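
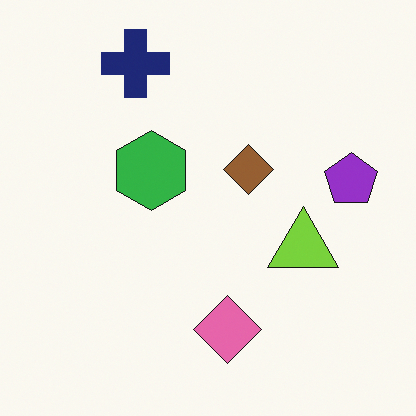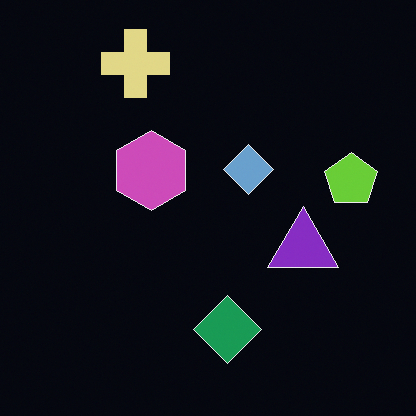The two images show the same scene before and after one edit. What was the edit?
The image was color-inverted (negative).

The light background has become dark and every shape's color is its complement — a photographic negative.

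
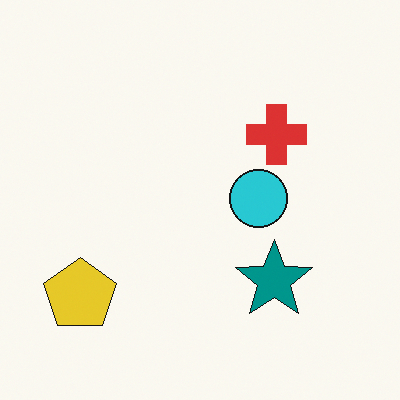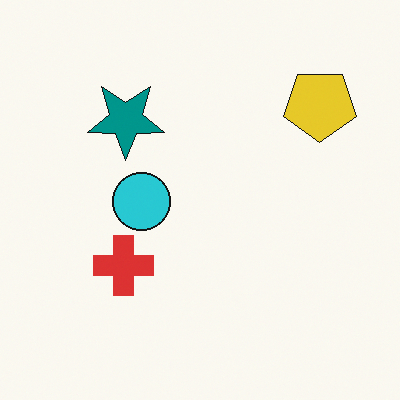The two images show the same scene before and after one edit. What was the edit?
The second image is the first rotated 180°.

The yellow pentagon sits in the bottom-left of the first image and the top-right of the second — consistent with a whole-image 180° rotation.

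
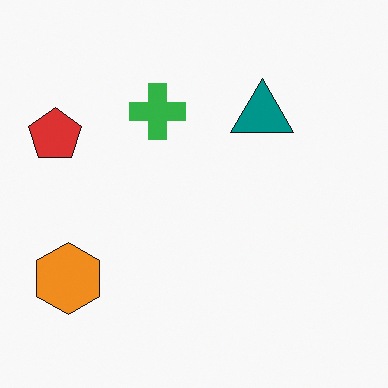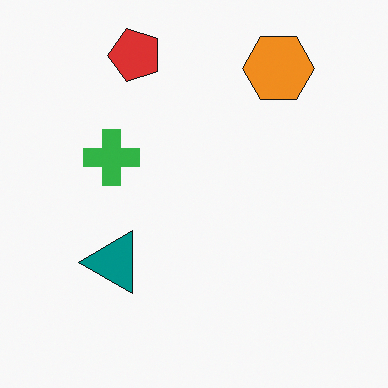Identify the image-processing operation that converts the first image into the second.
Transposed (reflected across the top-left ↔ bottom-right diagonal).

Shapes have swapped their row and column positions — what was in the top-right is now in the bottom-left — a diagonal reflection.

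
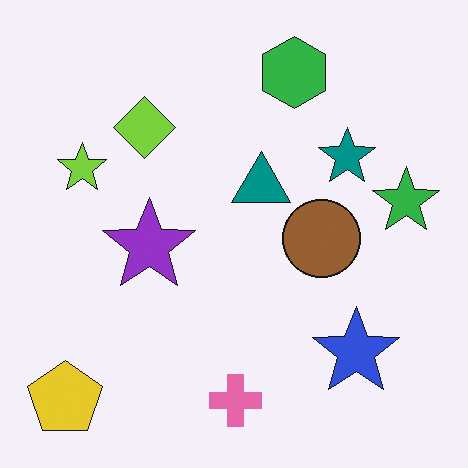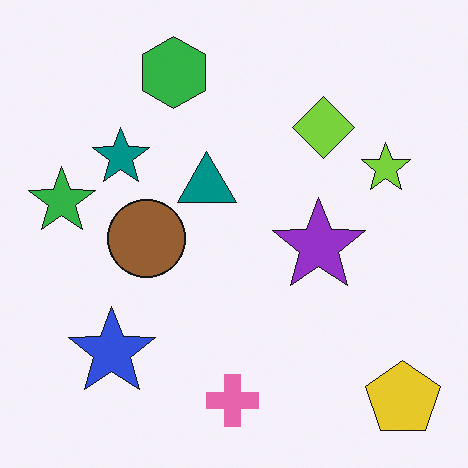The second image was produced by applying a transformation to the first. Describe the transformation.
Flipped horizontally (left ↔ right).

The green star is in the right of the first image and the left of the second — shapes on opposite sides of the vertical midline have swapped in a mirror flip.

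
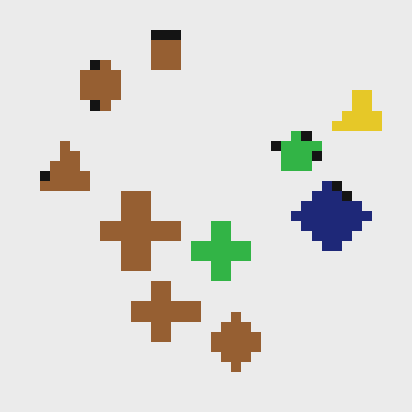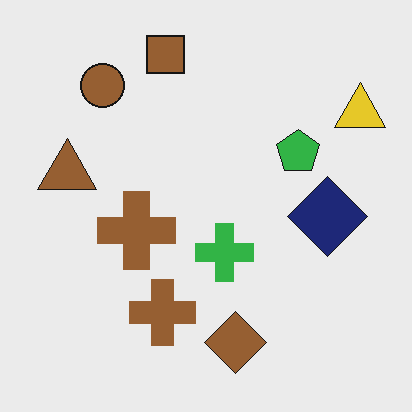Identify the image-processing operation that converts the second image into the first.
Heavily pixelated into large blocks.

Shapes are reduced to large square blocks; fine edges and outlines are lost — a downscale-then-upscale (mosaic) effect.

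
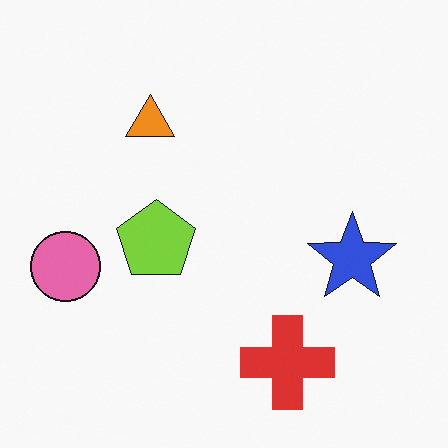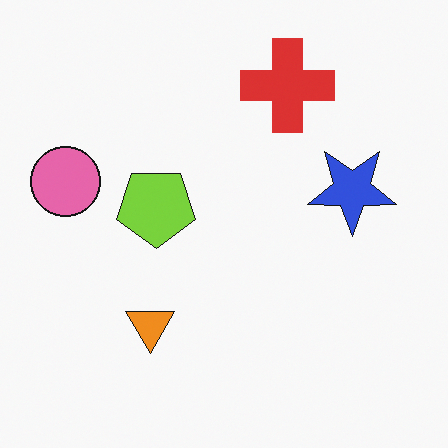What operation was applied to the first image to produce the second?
The image was flipped vertically (top ↔ bottom).

The red cross is in the bottom of the first image and the top of the second — shapes on opposite sides of the horizontal midline have swapped in a mirror flip.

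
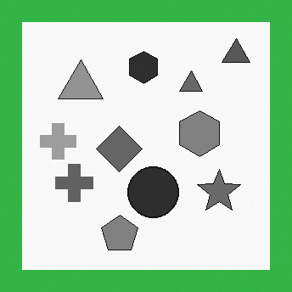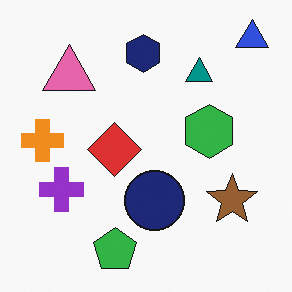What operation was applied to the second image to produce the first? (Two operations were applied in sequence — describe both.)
The transformation is: converted to grayscale, then framed with a green border.

All color is removed — every shape is now a shade of grey. A solid green frame runs around the edge of the first image, with the content slightly shrunk inside it.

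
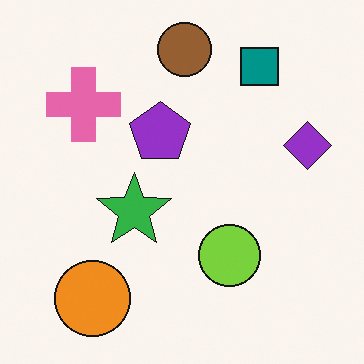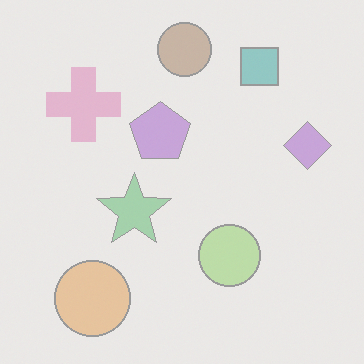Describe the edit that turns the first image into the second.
This is the original image washed out (contrast reduced).

Tones are pushed toward mid-grey across the whole image — a global contrast change.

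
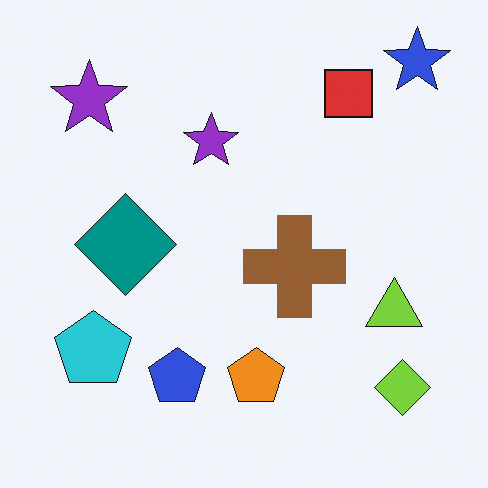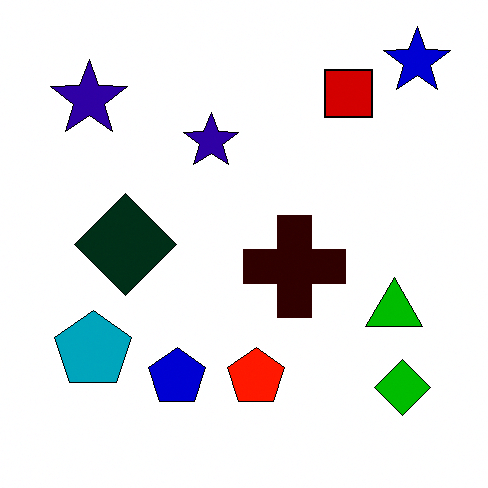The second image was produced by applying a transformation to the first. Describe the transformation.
The transformation is: boosted in contrast.

Tones are pushed away from mid-grey across the whole image — a global contrast change.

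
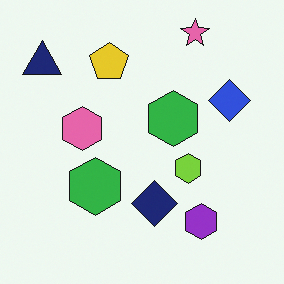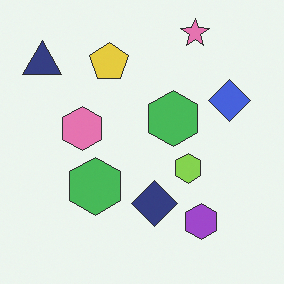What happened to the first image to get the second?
This is the original image given slightly reduced contrast.

Tones are pushed toward mid-grey across the whole image — a global contrast change.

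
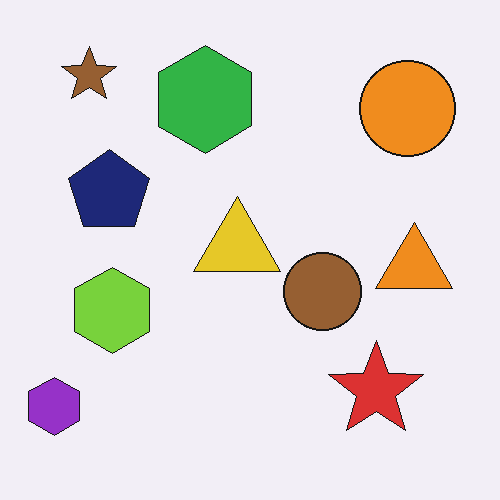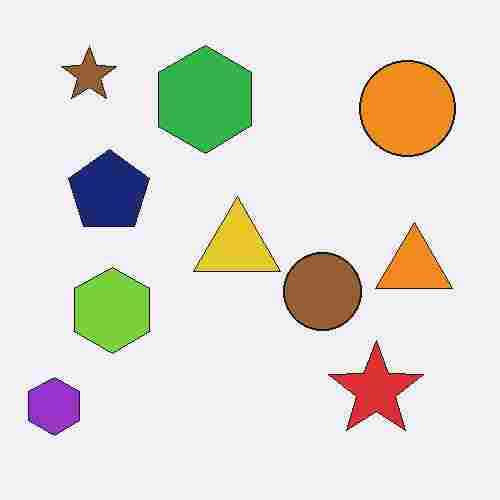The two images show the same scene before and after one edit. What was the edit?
This is the original image degraded with heavy JPEG compression.

Blocky 8×8 compression artifacts appear around shape edges and the flat background shows ringing — characteristic JPEG degradation.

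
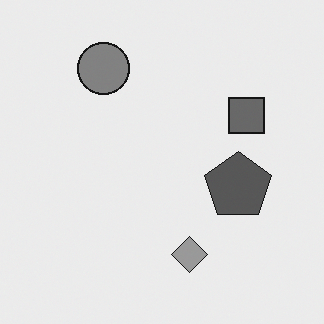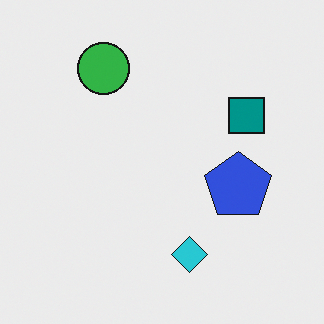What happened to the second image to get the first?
Converted to grayscale.

All color is removed — every shape is now a shade of grey.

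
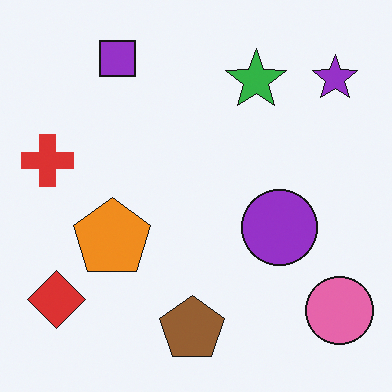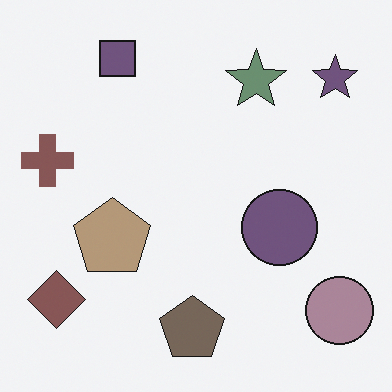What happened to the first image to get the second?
The transformation is: heavily desaturated.

All colors are more muted and greyish — a global saturation change.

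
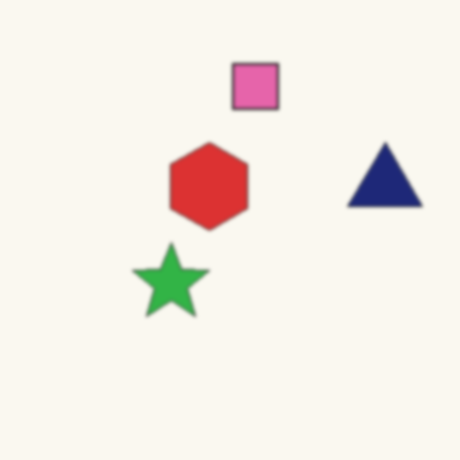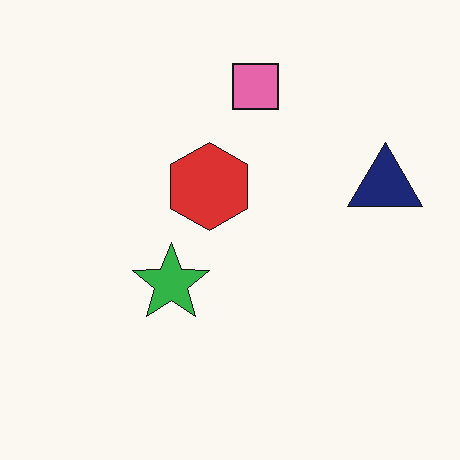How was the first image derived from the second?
The transformation is: given a subtle gaussian blur.

Shape edges and outlines are uniformly softened across the whole image.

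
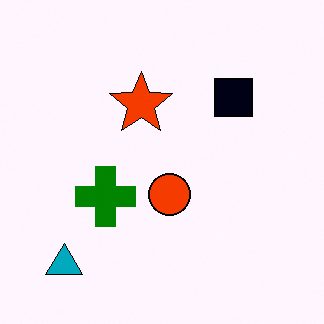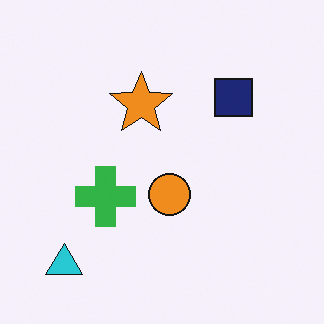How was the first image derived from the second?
Given much higher contrast.

Tones are pushed away from mid-grey across the whole image — a global contrast change.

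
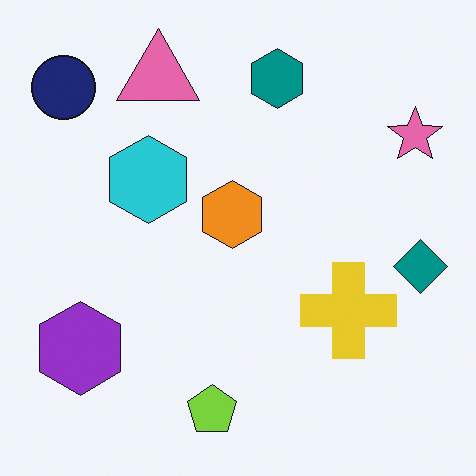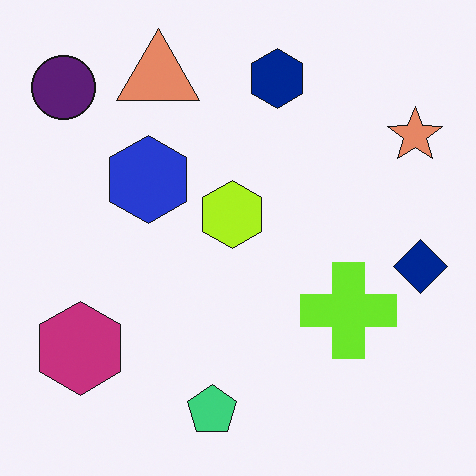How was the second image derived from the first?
Hue-shifted slightly.

Every shape's color has rotated by the same amount around the hue wheel — a uniform hue shift.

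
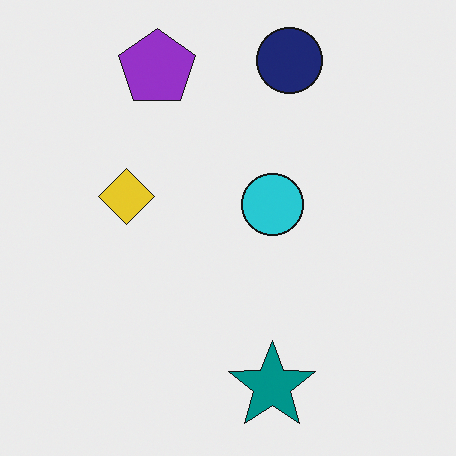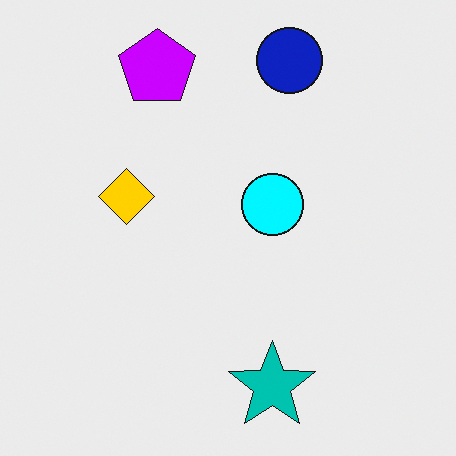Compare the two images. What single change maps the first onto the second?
It was heavily oversaturated.

All colors are more vivid — a global saturation change.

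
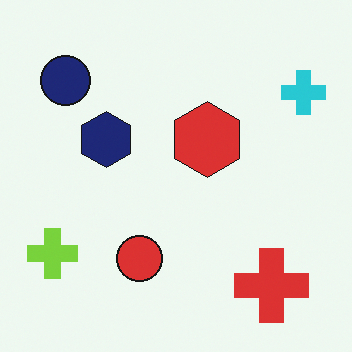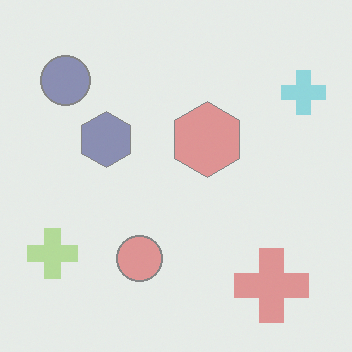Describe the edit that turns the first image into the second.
Given much lower contrast.

Tones are pushed toward mid-grey across the whole image — a global contrast change.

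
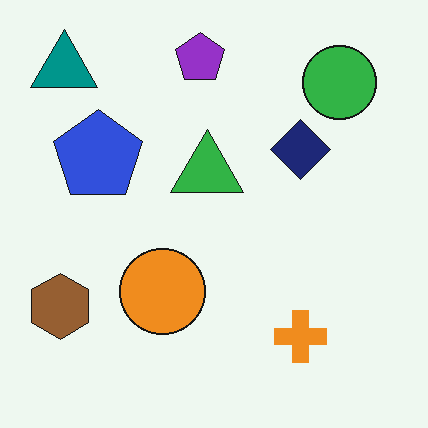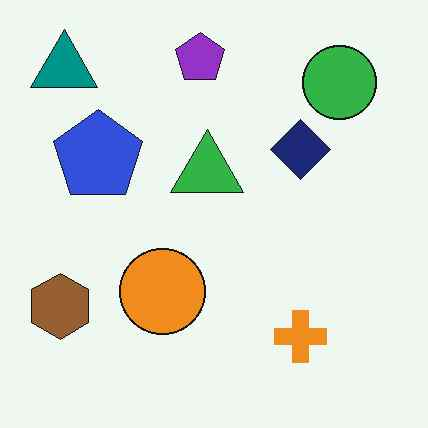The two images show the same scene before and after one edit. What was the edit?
JPEG-compressed with visible artifacts.

Blocky 8×8 compression artifacts appear around shape edges and the flat background shows ringing — characteristic JPEG degradation.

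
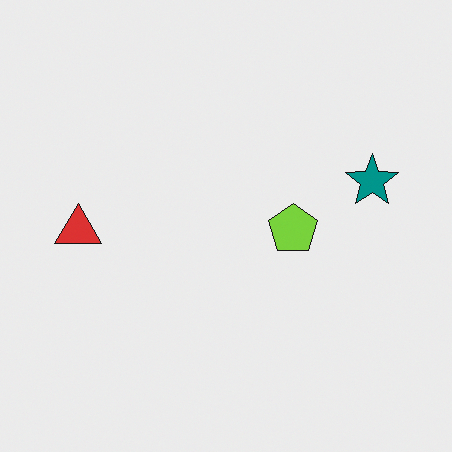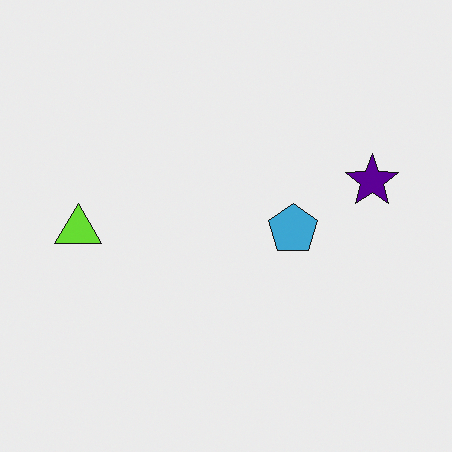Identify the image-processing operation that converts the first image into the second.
The second image is the first hue-shifted through roughly a third of the color wheel.

Every shape's color has rotated by the same amount around the hue wheel — a uniform hue shift.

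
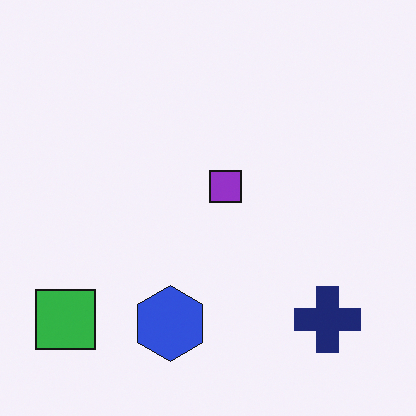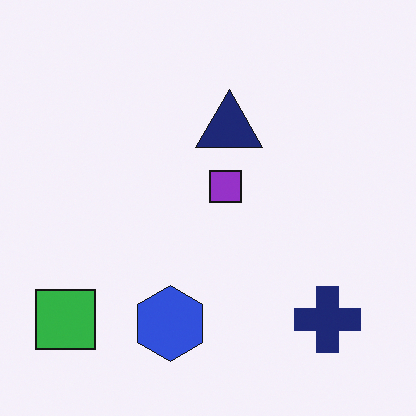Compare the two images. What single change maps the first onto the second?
The second image is the first overlaid with an additional navy triangle.

A navy triangle appears in the second image that is absent from the first.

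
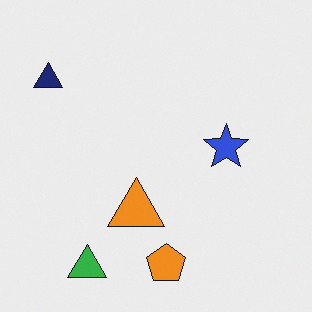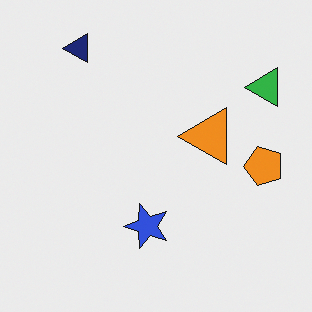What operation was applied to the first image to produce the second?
The transformation is: transposed (reflected across the top-left ↔ bottom-right diagonal).

Shapes have swapped their row and column positions — what was in the top-right is now in the bottom-left — a diagonal reflection.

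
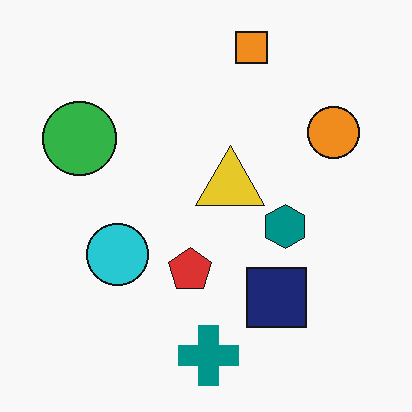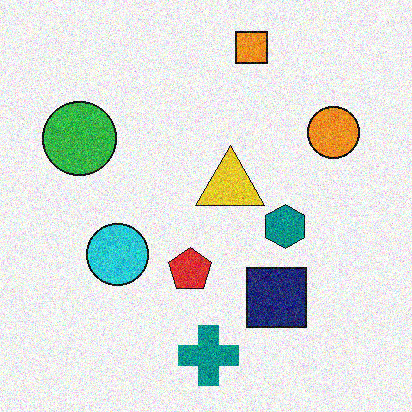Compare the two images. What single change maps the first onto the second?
It was degraded with visible gaussian noise.

Random speckle covers the whole image, including the flat background.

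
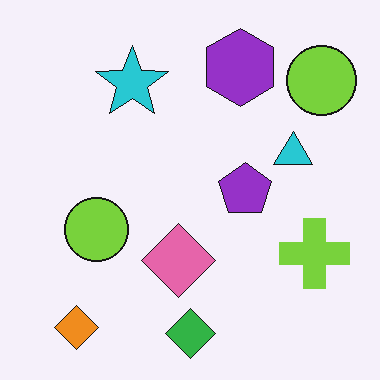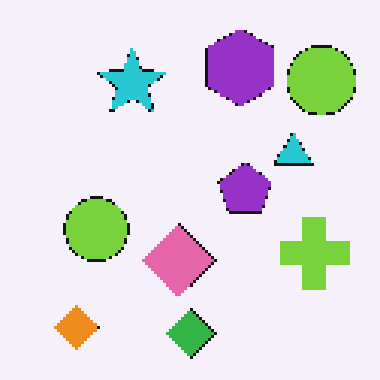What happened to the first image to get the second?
This is the original image lightly pixelated (a mild mosaic effect).

Shapes are reduced to large square blocks; fine edges and outlines are lost — a downscale-then-upscale (mosaic) effect.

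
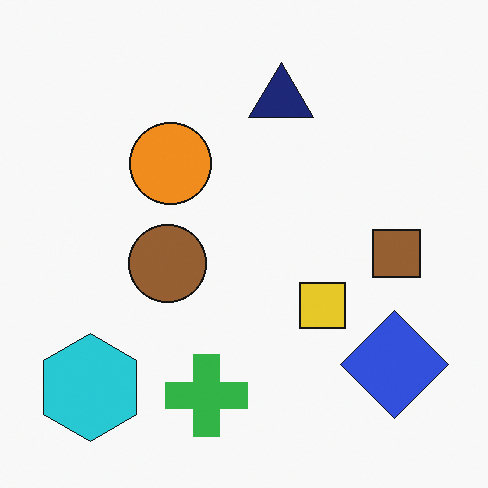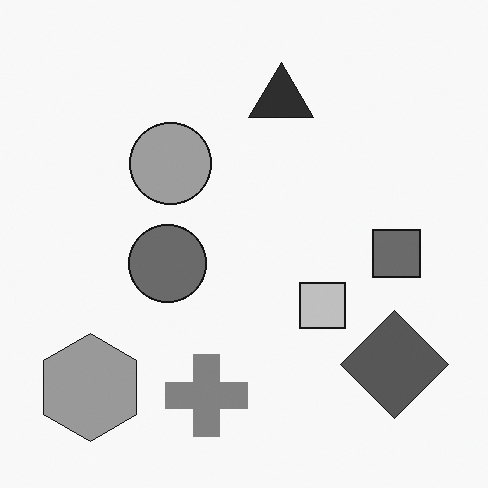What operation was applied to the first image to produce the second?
This is the original image converted to grayscale.

All color is removed — every shape is now a shade of grey.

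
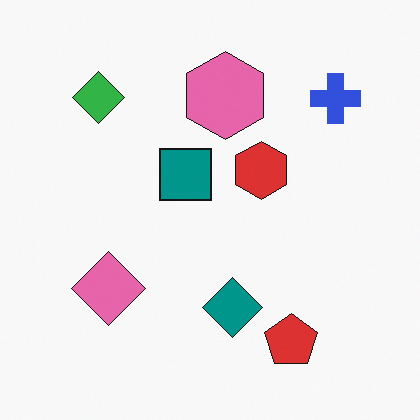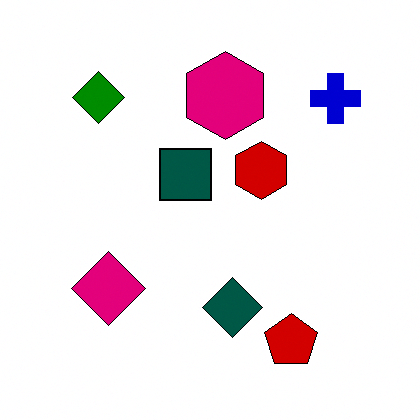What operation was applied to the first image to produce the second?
The transformation is: boosted in contrast.

Tones are pushed away from mid-grey across the whole image — a global contrast change.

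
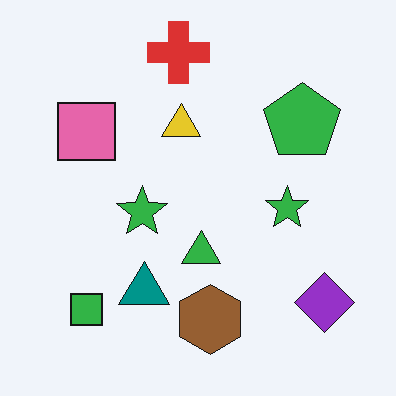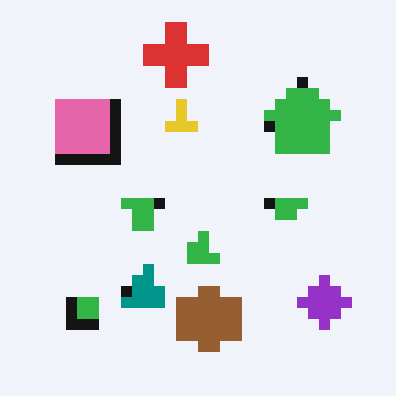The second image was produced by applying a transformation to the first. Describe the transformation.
Heavily pixelated into large blocks.

Shapes are reduced to large square blocks; fine edges and outlines are lost — a downscale-then-upscale (mosaic) effect.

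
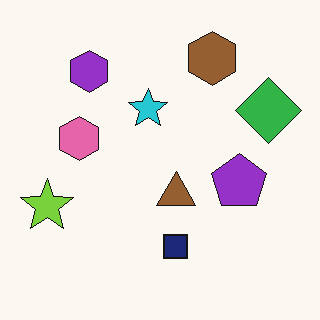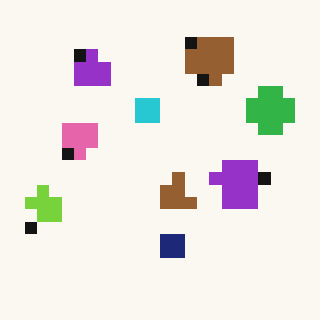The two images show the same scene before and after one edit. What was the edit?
It was heavily pixelated into large blocks.

Shapes are reduced to large square blocks; fine edges and outlines are lost — a downscale-then-upscale (mosaic) effect.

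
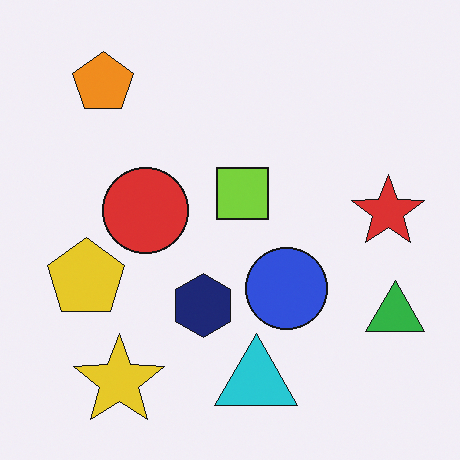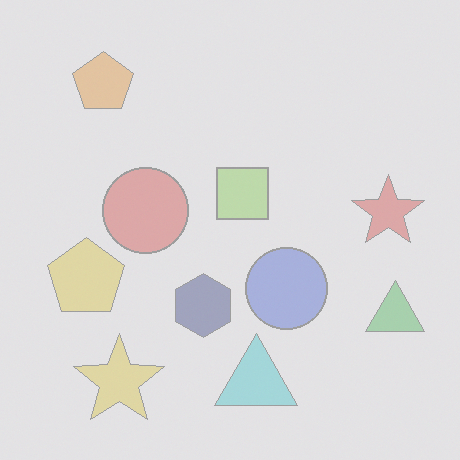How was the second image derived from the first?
It was given much lower contrast.

Tones are pushed toward mid-grey across the whole image — a global contrast change.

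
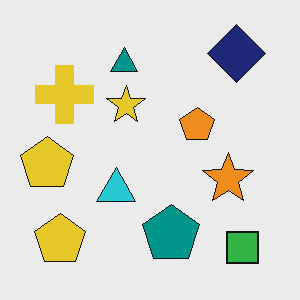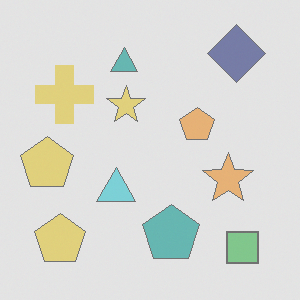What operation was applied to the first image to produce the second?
It was given much lower contrast.

Tones are pushed toward mid-grey across the whole image — a global contrast change.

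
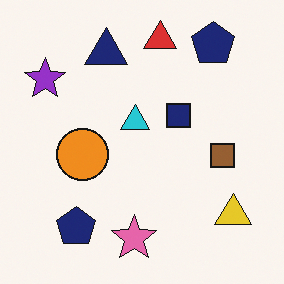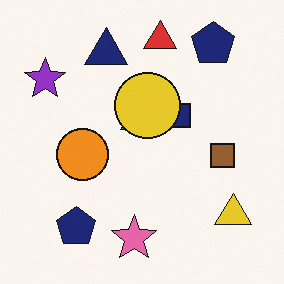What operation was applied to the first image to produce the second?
The second image is the first overlaid with an additional yellow circle.

A yellow circle appears in the second image that is absent from the first.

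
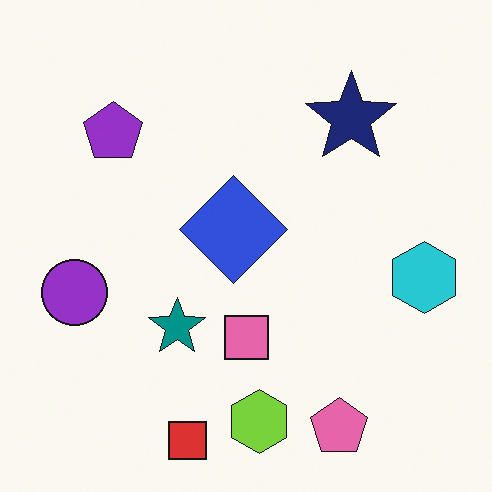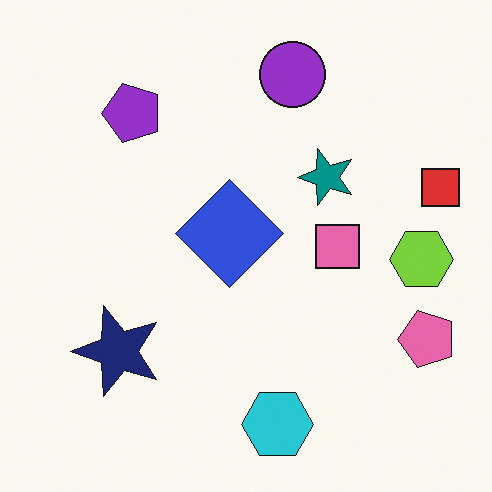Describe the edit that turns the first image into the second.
The second image is the first transposed (reflected across the top-left ↔ bottom-right diagonal).

Shapes have swapped their row and column positions — what was in the top-right is now in the bottom-left — a diagonal reflection.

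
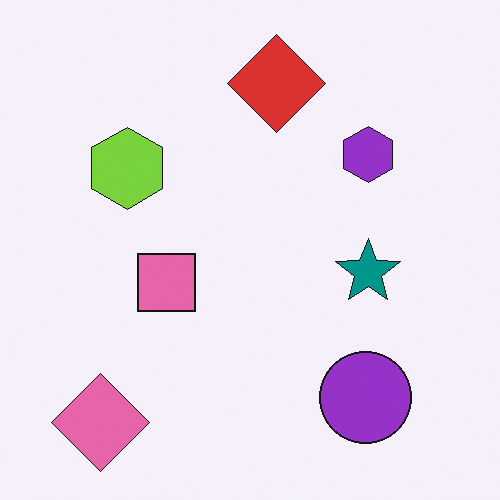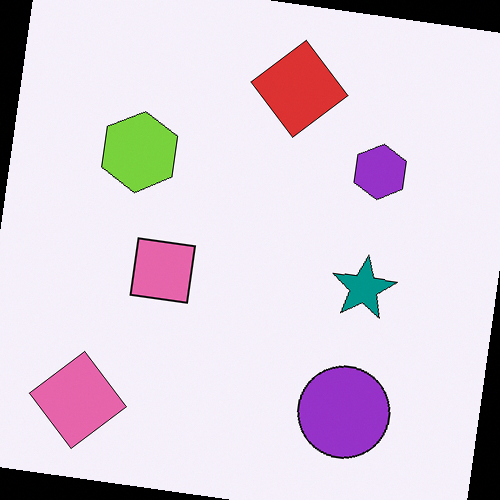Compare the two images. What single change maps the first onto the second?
The image was rotated clockwise by a slight angle.

Every shape is tilted by the same angle and the image corners show triangular fill wedges — a whole-image rotation by a non-right angle.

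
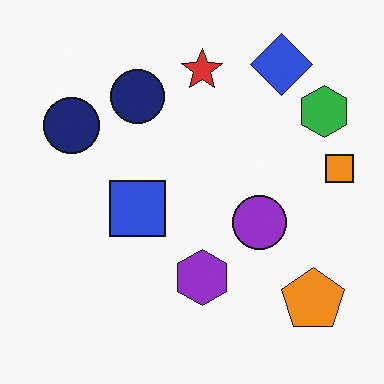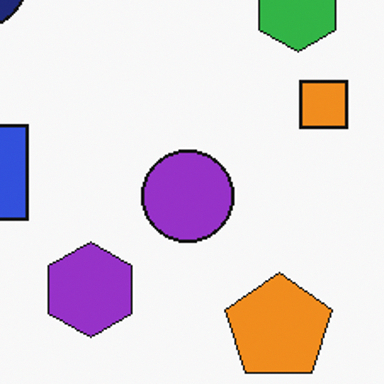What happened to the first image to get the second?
The transformation is: cropped tightly and scaled back up.

The visible shapes are larger and the field of view is narrower; shapes near the original edges may be partly or wholly outside the frame — a crop-and-rescale.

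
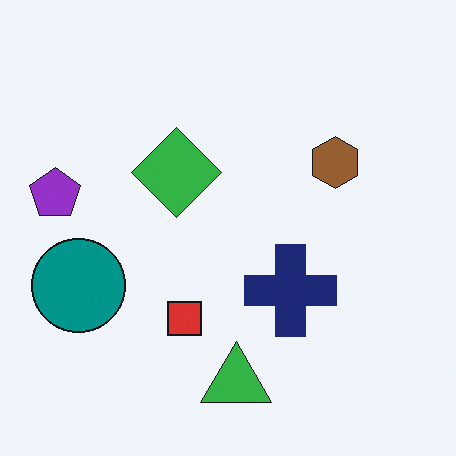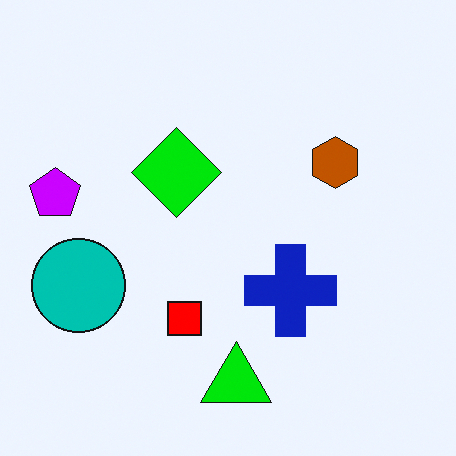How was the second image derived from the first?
The second image is the first made much more vivid (saturation change).

All colors are more vivid — a global saturation change.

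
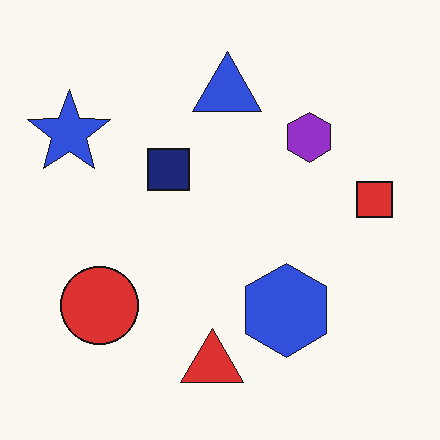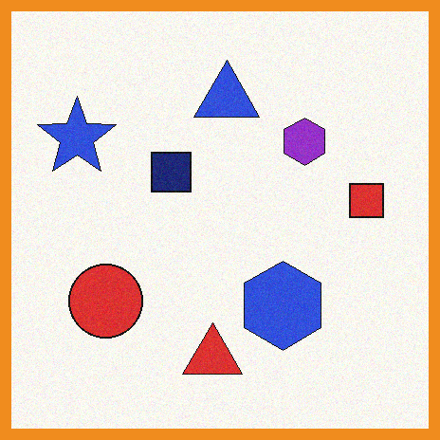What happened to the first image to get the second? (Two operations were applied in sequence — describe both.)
The second image is the first degraded with a light layer of grain, then framed with a orange border.

Random speckle covers the whole image, including the flat background. A solid orange frame runs around the edge of the second image, with the content slightly shrunk inside it.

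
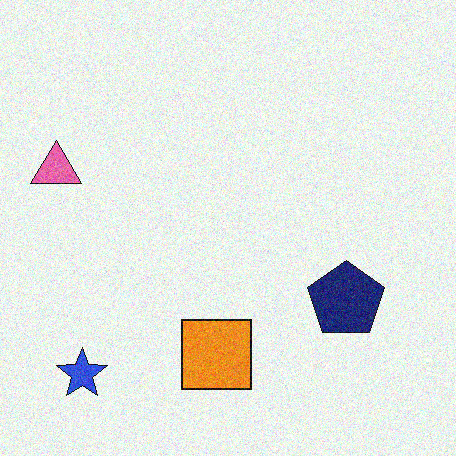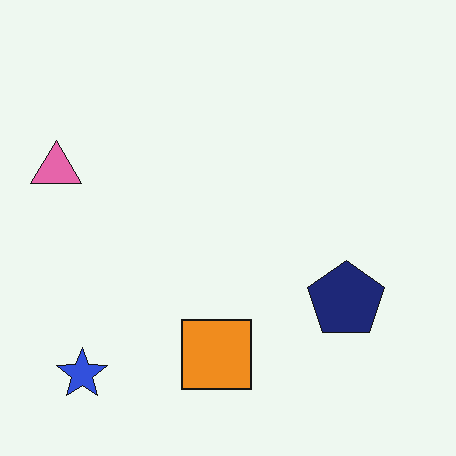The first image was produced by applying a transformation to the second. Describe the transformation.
Degraded with moderate additive noise.

Random speckle covers the whole image, including the flat background.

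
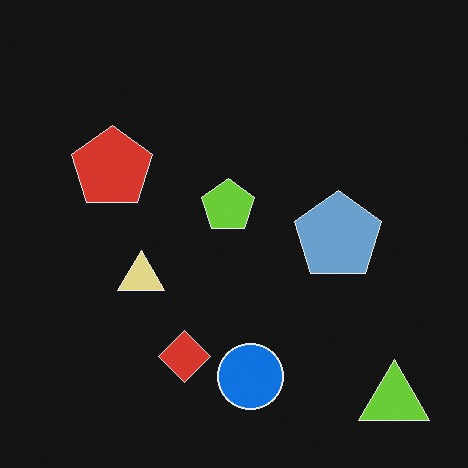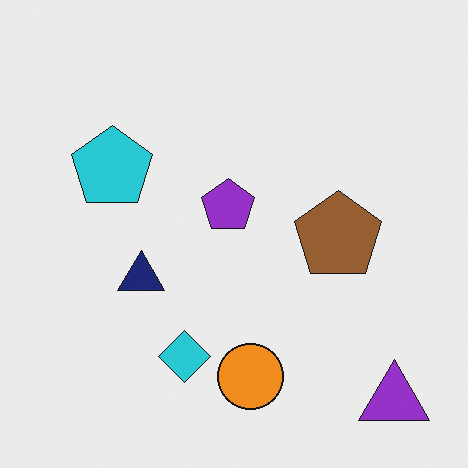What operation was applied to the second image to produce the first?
The first image is the second color-inverted (negative).

The light background has become dark and every shape's color is its complement — a photographic negative.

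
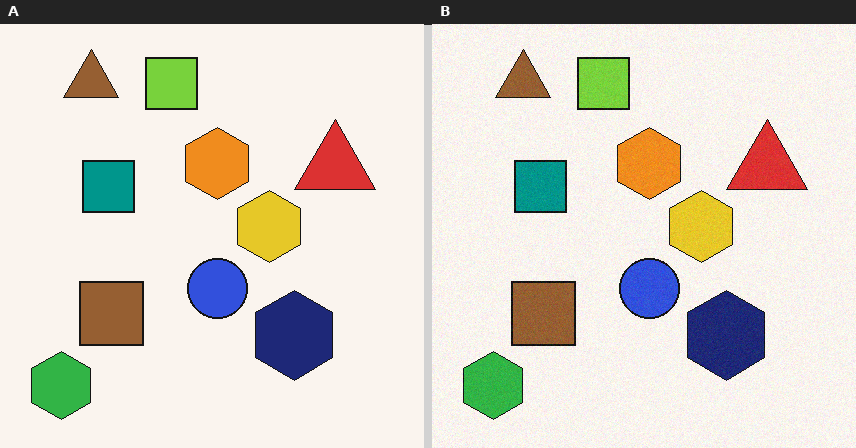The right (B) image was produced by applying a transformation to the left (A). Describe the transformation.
The transformation is: degraded with light additive noise.

Random speckle covers the whole image, including the flat background.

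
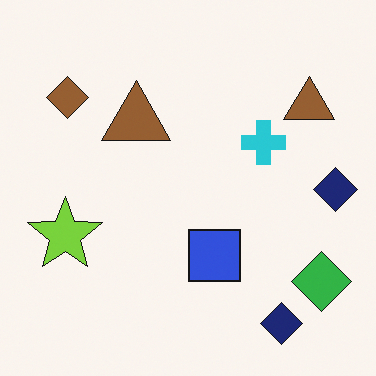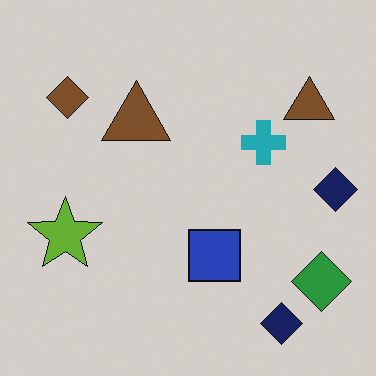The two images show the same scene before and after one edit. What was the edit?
The second image is the first darkened a little.

Every pixel — background and shapes alike — is uniformly darkened.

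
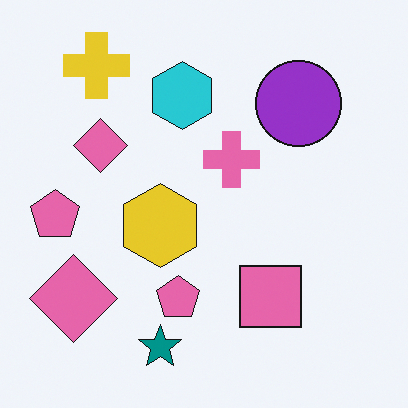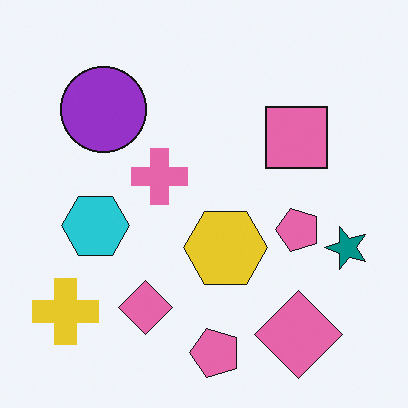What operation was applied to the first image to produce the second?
Rotated 90° counter-clockwise.

The yellow cross sits in the top-left of the first image and the bottom-left of the second — consistent with a whole-image 90° counter-clockwise rotation.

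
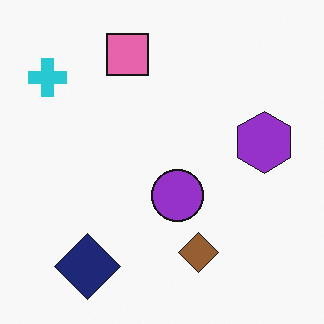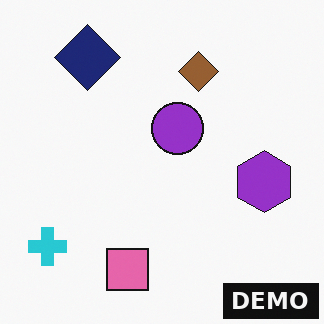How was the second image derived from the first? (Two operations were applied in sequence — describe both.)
The transformation is: flipped vertically (top ↔ bottom), then watermarked with the text "DEMO" in the lower-right corner.

The pink square is in the top of the first image and the bottom of the second — shapes on opposite sides of the horizontal midline have swapped in a mirror flip. A dark label reading "DEMO" appears in the lower-right corner.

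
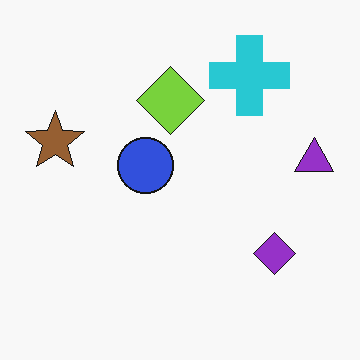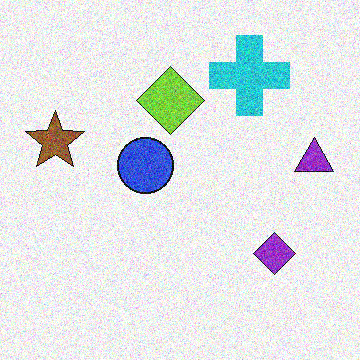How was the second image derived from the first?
The second image is the first degraded with heavy additive noise.

Random speckle covers the whole image, including the flat background.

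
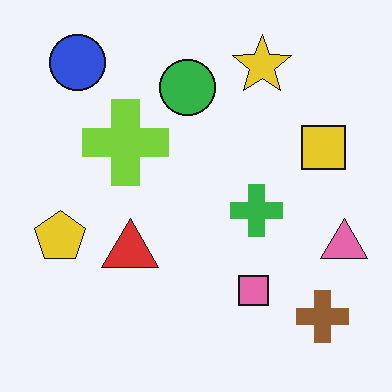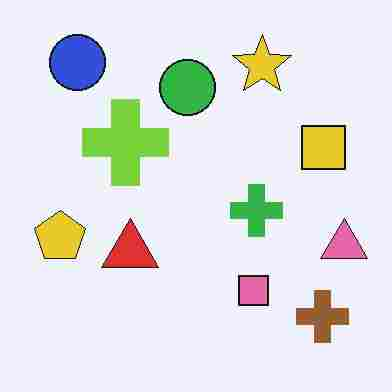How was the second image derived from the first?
The image was degraded with heavy JPEG compression.

Blocky 8×8 compression artifacts appear around shape edges and the flat background shows ringing — characteristic JPEG degradation.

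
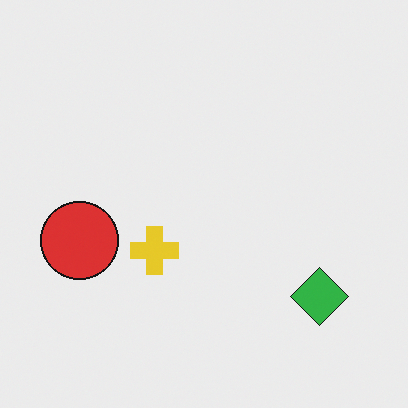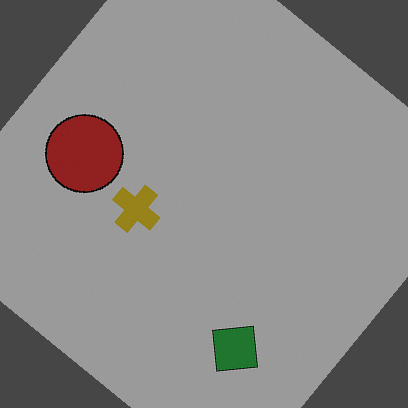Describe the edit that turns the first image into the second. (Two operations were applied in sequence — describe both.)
This is the original image substantially darkened, then rotated clockwise by a large amount — several tens of degrees.

Every pixel — background and shapes alike — is uniformly darkened. Every shape is tilted by the same angle and the image corners show triangular fill wedges — a whole-image rotation by a non-right angle.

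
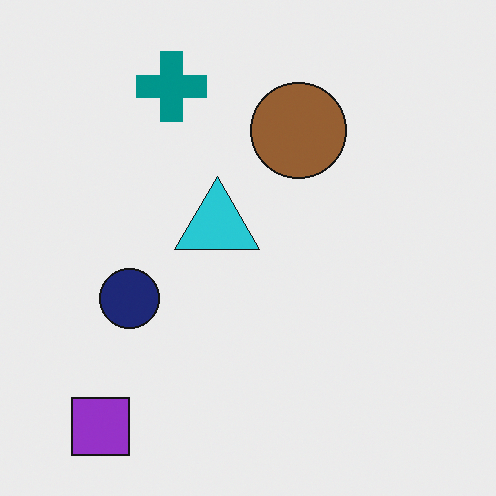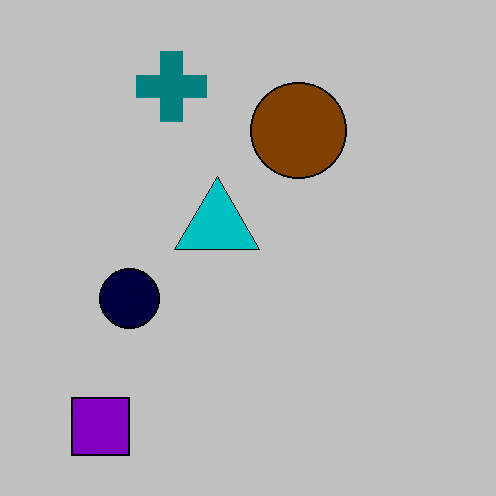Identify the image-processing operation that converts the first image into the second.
The second image is the first heavily posterized to just a handful of flat colors.

Each flat color has snapped to a coarser quantized level — most visibly, the near-white background has dropped to a flat grey.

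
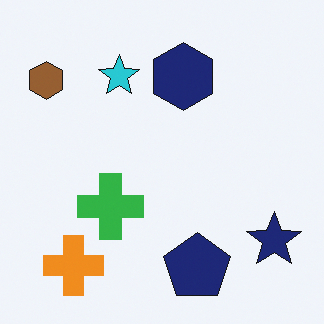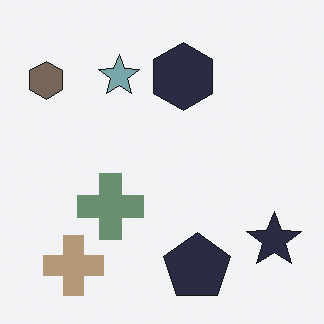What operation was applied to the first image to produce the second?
The second image is the first heavily desaturated.

All colors are more muted and greyish — a global saturation change.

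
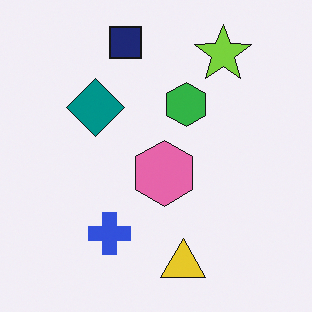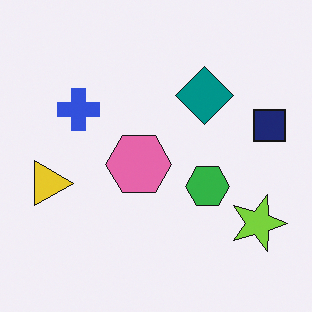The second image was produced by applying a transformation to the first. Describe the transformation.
Rotated 90° clockwise.

The lime star sits in the top-right of the first image and the bottom-right of the second — consistent with a whole-image 90° clockwise rotation.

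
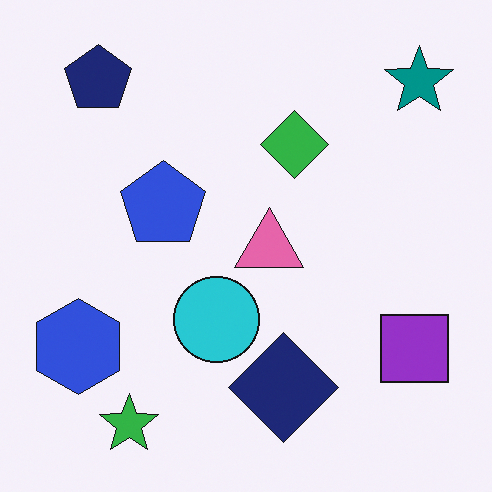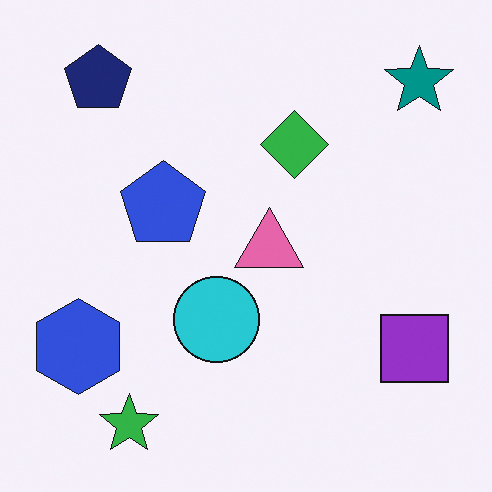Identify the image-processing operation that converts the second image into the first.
It was overlaid with an additional navy diamond.

A navy diamond appears in the first image that is absent from the second.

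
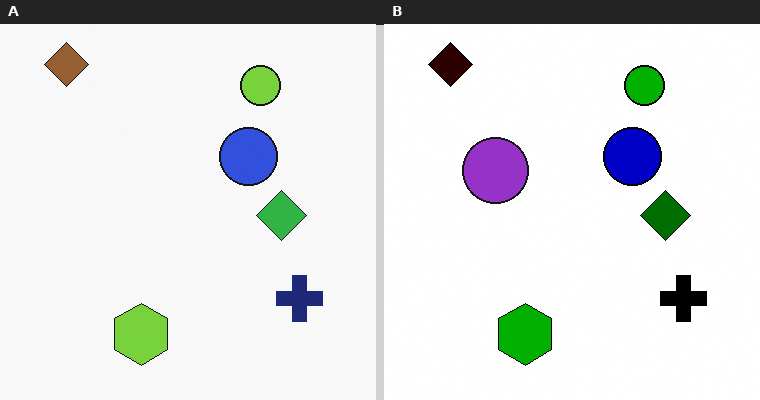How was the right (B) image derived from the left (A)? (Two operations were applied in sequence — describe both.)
The image was given much higher contrast, then overlaid with an additional purple circle.

Tones are pushed away from mid-grey across the whole image — a global contrast change. A purple circle appears in the right (B) image that is absent from the left (A).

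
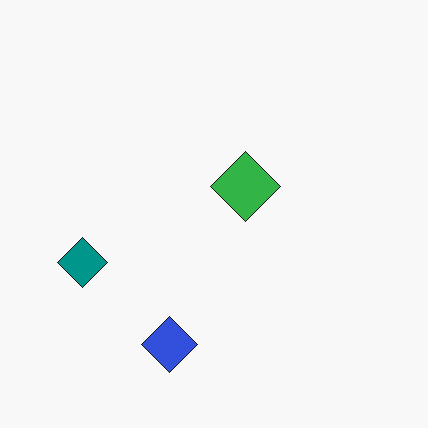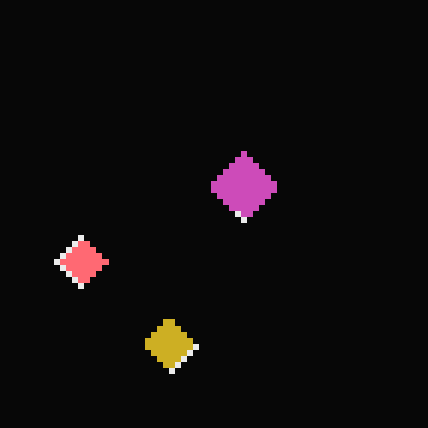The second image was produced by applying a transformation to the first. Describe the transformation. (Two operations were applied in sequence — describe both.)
The second image is the first pixelated into visible square blocks, then color-inverted (negative).

Shapes are reduced to large square blocks; fine edges and outlines are lost — a downscale-then-upscale (mosaic) effect. The light background has become dark and every shape's color is its complement — a photographic negative.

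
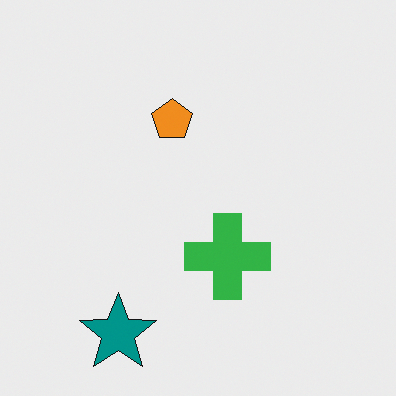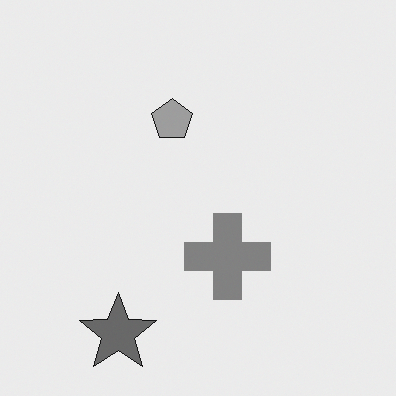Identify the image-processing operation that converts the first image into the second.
The image was converted to grayscale.

All color is removed — every shape is now a shade of grey.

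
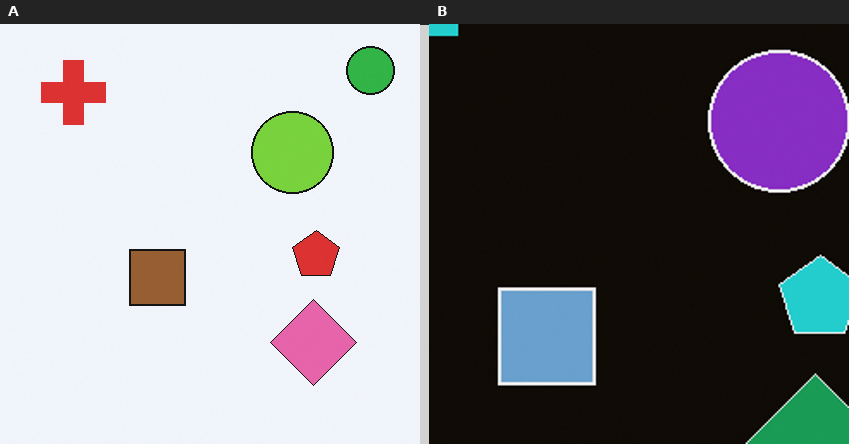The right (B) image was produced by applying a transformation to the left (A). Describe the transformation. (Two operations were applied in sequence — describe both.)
This is the original image color-inverted (negative), then cropped tightly and scaled back up.

The light background has become dark and every shape's color is its complement — a photographic negative. The visible shapes are larger and the field of view is narrower; shapes near the original edges may be partly or wholly outside the frame — a crop-and-rescale.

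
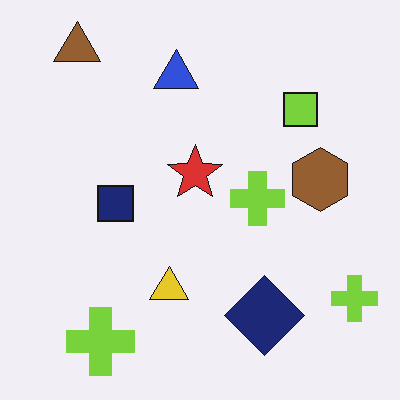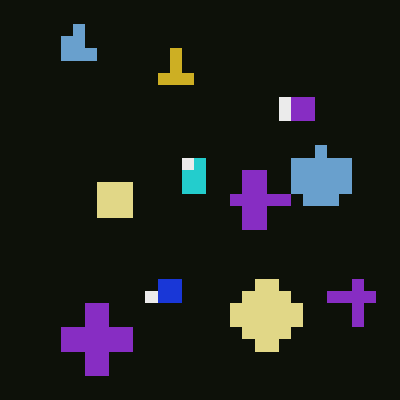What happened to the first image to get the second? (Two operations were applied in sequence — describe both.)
This is the original image color-inverted (negative), then coarsely pixelated.

The light background has become dark and every shape's color is its complement — a photographic negative. Shapes are reduced to large square blocks; fine edges and outlines are lost — a downscale-then-upscale (mosaic) effect.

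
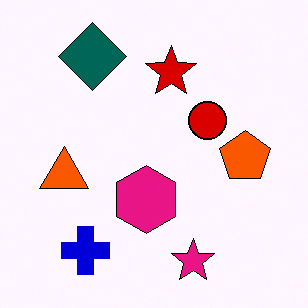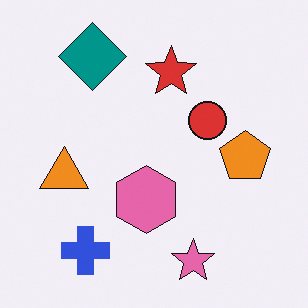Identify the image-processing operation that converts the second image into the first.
The transformation is: boosted in contrast.

Tones are pushed away from mid-grey across the whole image — a global contrast change.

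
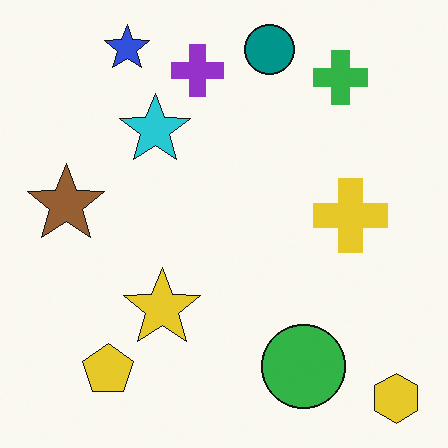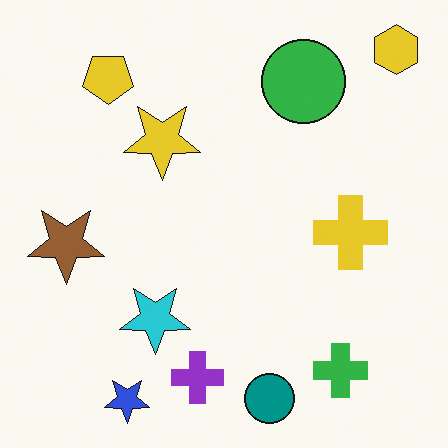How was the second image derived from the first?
The image was flipped vertically (top ↔ bottom).

The blue star is in the top-left of the first image and the bottom-left of the second — shapes on opposite sides of the horizontal midline have swapped in a mirror flip.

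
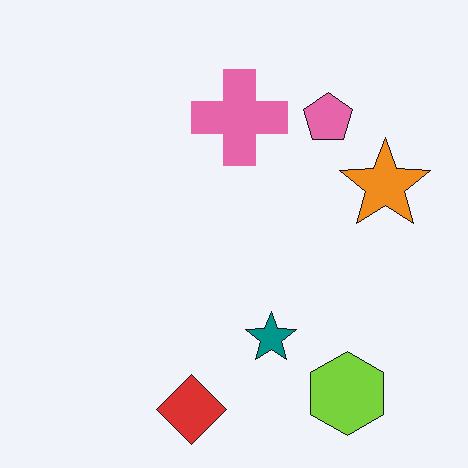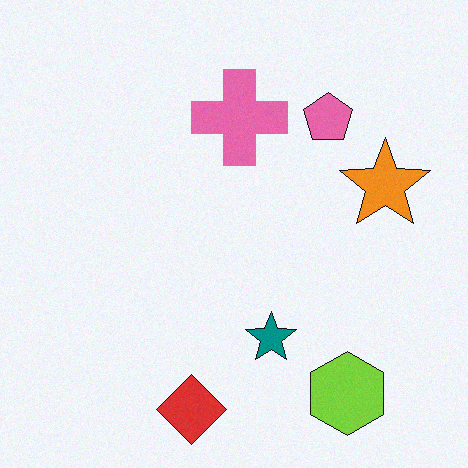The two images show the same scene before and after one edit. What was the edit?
It was degraded with a light layer of grain.

Random speckle covers the whole image, including the flat background.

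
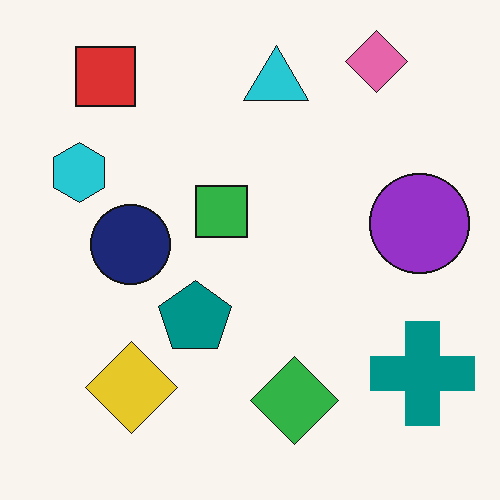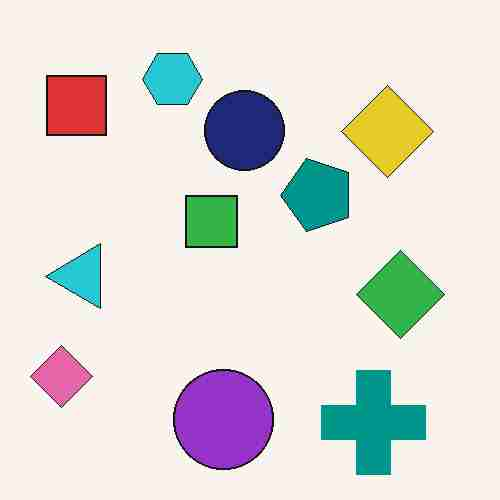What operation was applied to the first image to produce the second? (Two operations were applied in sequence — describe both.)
The image was transposed (reflected across the top-left ↔ bottom-right diagonal), then heavily JPEG-compressed with obvious blocking artifacts.

Shapes have swapped their row and column positions — what was in the top-right is now in the bottom-left — a diagonal reflection. Blocky 8×8 compression artifacts appear around shape edges and the flat background shows ringing — characteristic JPEG degradation.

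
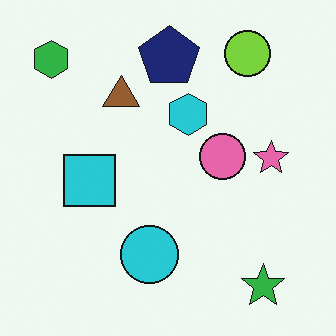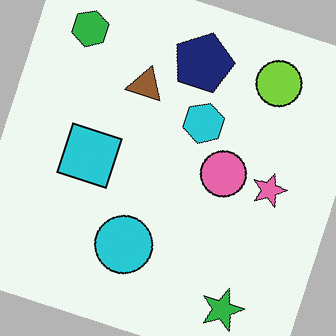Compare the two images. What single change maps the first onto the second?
It was rotated clockwise by a moderate amount.

Every shape is tilted by the same angle and the image corners show triangular fill wedges — a whole-image rotation by a non-right angle.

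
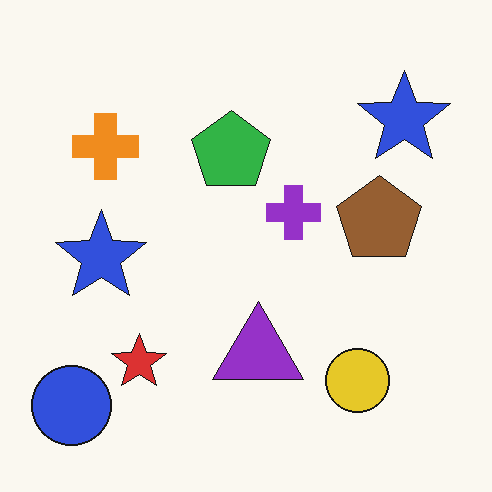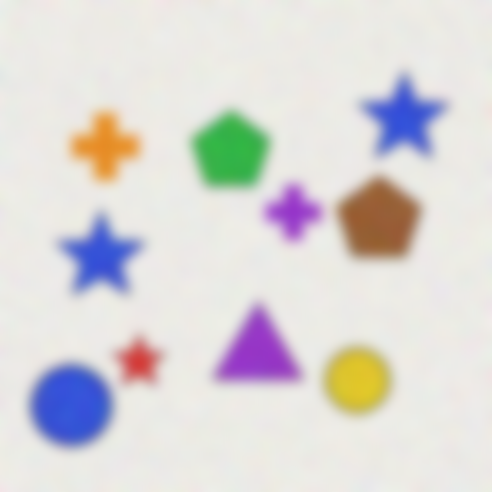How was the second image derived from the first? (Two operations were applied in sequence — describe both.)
Degraded with strong gaussian noise, then strongly gaussian-blurred.

Random speckle covers the whole image, including the flat background. Shape edges and outlines are uniformly softened across the whole image.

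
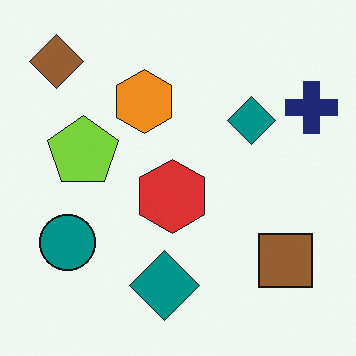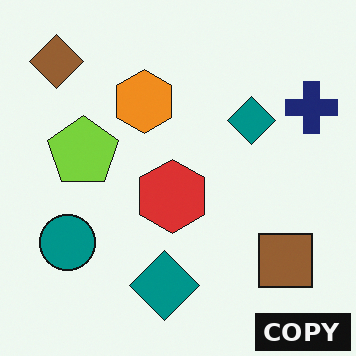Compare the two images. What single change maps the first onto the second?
The second image is the first watermarked with the text "COPY" in the lower-right corner.

A dark label reading "COPY" appears in the lower-right corner.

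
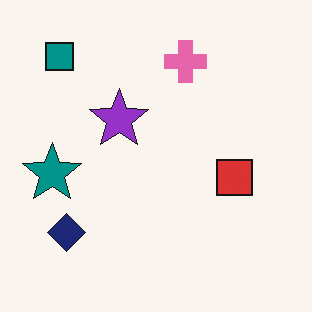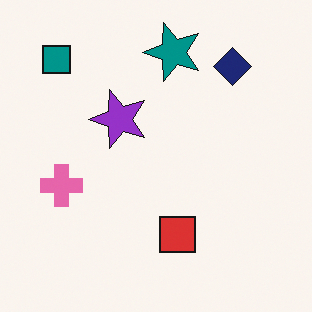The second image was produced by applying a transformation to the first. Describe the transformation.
This is the original image transposed (reflected across the top-left ↔ bottom-right diagonal).

Shapes have swapped their row and column positions — what was in the top-right is now in the bottom-left — a diagonal reflection.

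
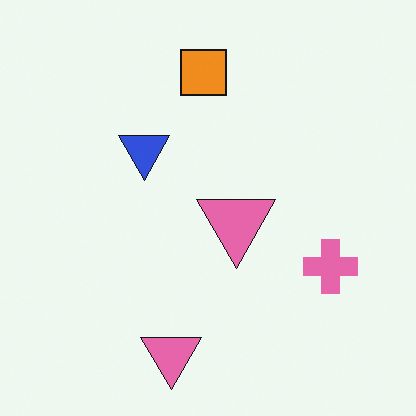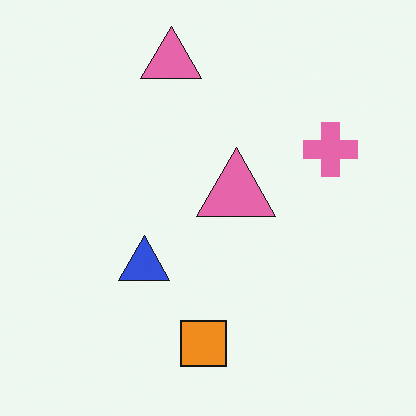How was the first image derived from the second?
Flipped vertically (top ↔ bottom).

The orange square is in the bottom of the second image and the top of the first — shapes on opposite sides of the horizontal midline have swapped in a mirror flip.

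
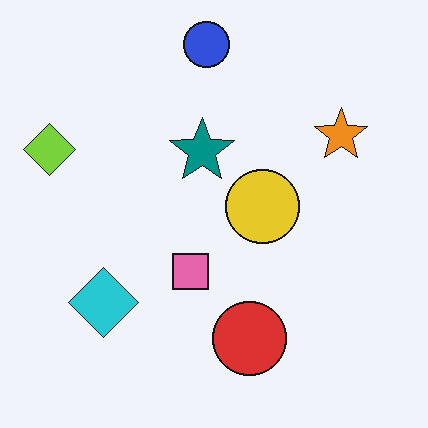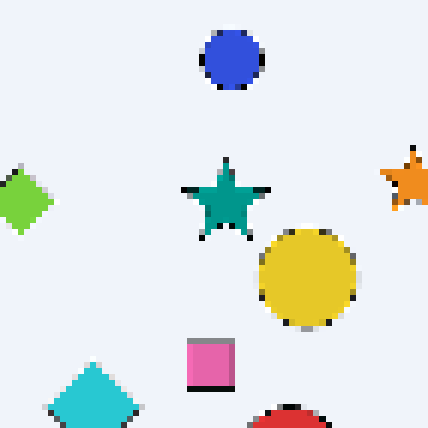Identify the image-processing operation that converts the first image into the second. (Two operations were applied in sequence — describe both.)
The image was cropped slightly and scaled back up, then moderately pixelated.

The visible shapes are larger and the field of view is narrower; shapes near the original edges may be partly or wholly outside the frame — a crop-and-rescale. Shapes are reduced to large square blocks; fine edges and outlines are lost — a downscale-then-upscale (mosaic) effect.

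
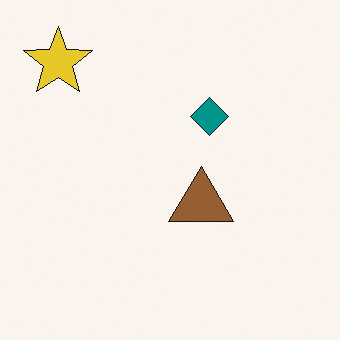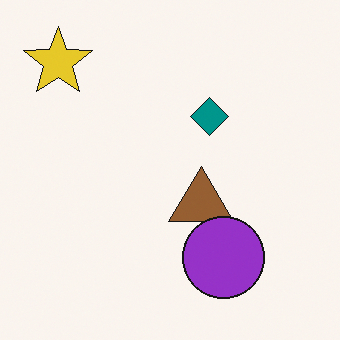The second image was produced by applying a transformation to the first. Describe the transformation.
The second image is the first overlaid with an additional purple circle.

A purple circle appears in the second image that is absent from the first.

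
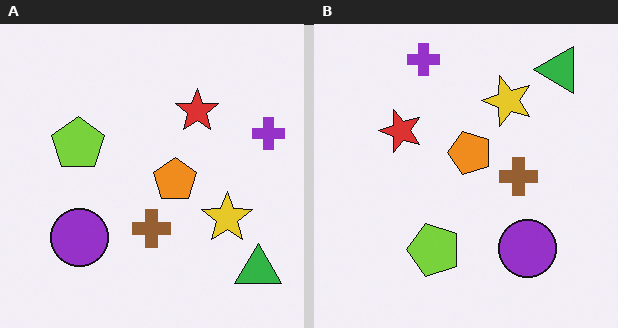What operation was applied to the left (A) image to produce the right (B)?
Rotated 90° counter-clockwise.

The green triangle sits in the bottom-right of the left (A) image and the top-right of the right (B) — consistent with a whole-image 90° counter-clockwise rotation.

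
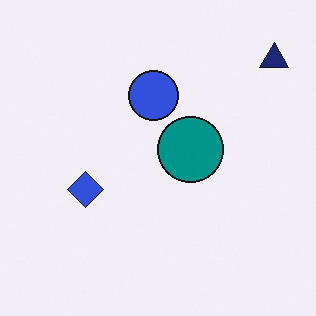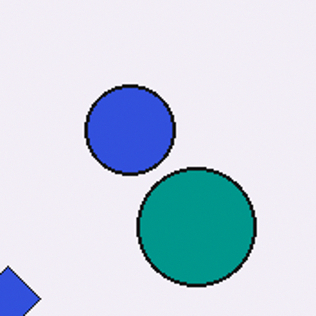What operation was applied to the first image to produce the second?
The transformation is: cropped tightly and scaled back up.

The visible shapes are larger and the field of view is narrower; shapes near the original edges may be partly or wholly outside the frame — a crop-and-rescale.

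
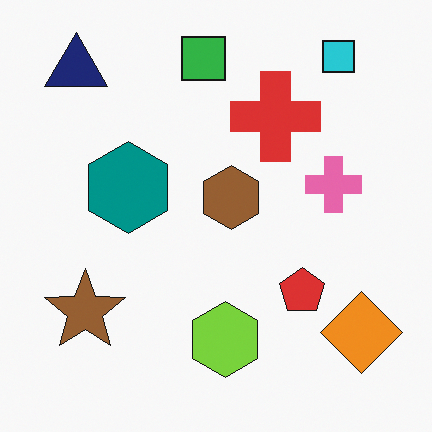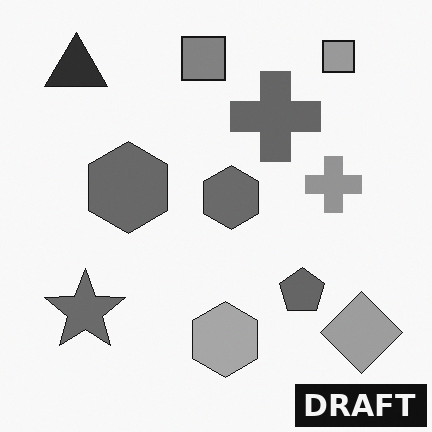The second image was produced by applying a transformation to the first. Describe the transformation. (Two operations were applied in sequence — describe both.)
Converted to grayscale, then watermarked with the text "DRAFT" in the lower-right corner.

All color is removed — every shape is now a shade of grey. A dark label reading "DRAFT" appears in the lower-right corner.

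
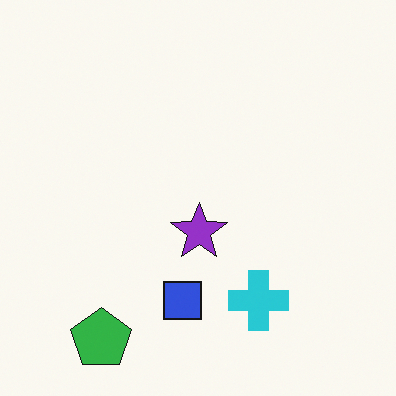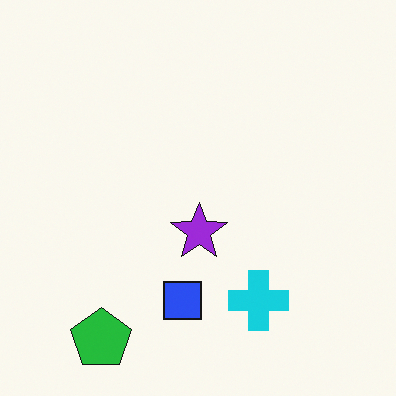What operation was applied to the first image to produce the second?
The second image is the first slightly oversaturated.

All colors are more vivid — a global saturation change.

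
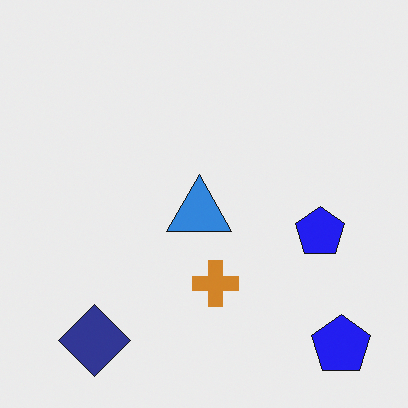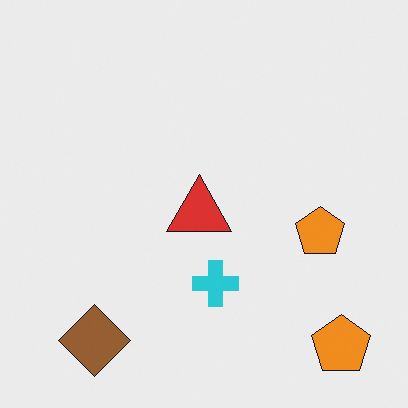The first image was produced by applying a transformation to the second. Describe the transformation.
The image was hue-shifted by a large amount.

Every shape's color has rotated by the same amount around the hue wheel — a uniform hue shift.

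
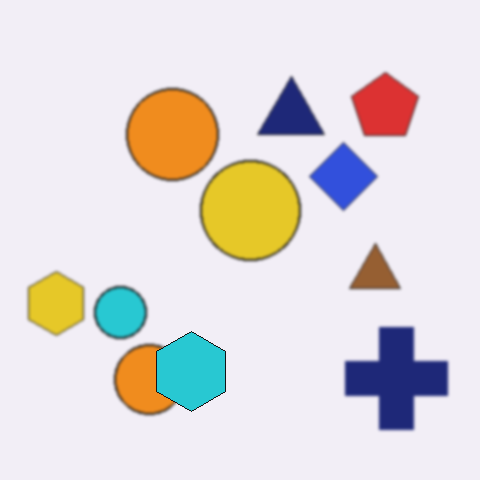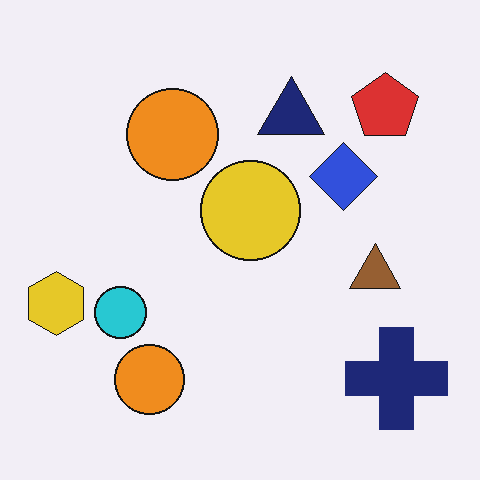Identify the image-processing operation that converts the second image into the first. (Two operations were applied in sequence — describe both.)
Slightly softened, then overlaid with an additional cyan hexagon.

Shape edges and outlines are uniformly softened across the whole image. A cyan hexagon appears in the first image that is absent from the second.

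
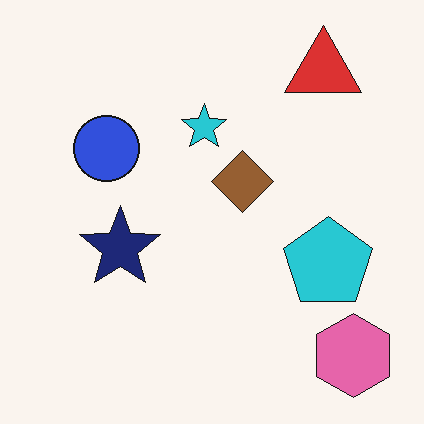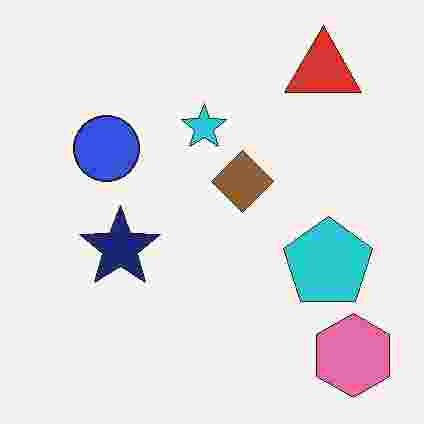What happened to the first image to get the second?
The image was degraded with heavy JPEG compression.

Blocky 8×8 compression artifacts appear around shape edges and the flat background shows ringing — characteristic JPEG degradation.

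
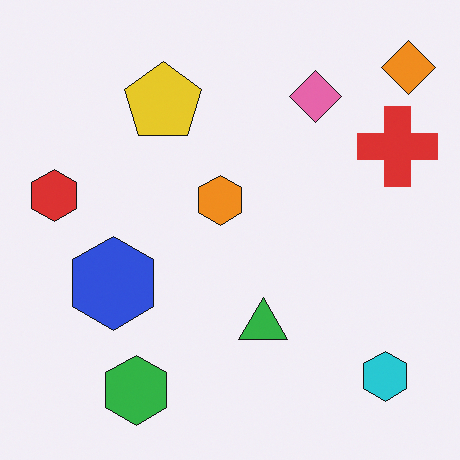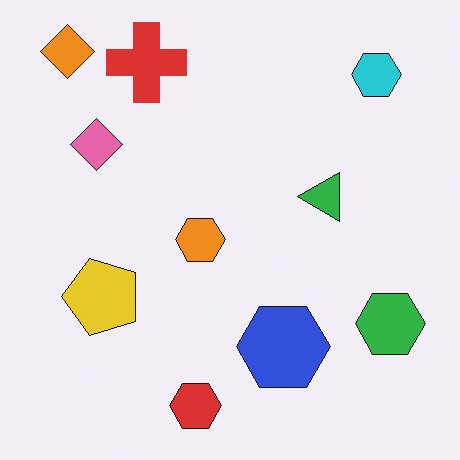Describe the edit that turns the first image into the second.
The second image is the first rotated 90° counter-clockwise.

The orange diamond sits in the top-right of the first image and the top-left of the second — consistent with a whole-image 90° counter-clockwise rotation.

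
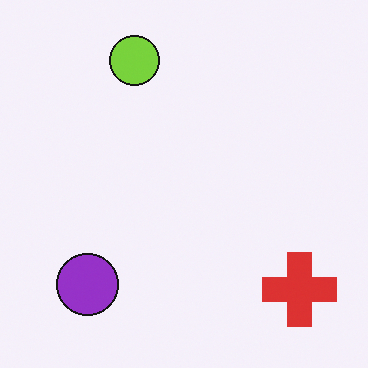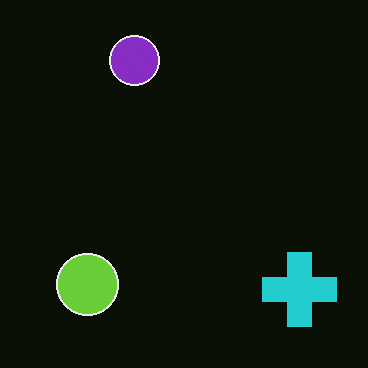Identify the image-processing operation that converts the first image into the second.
The transformation is: color-inverted (negative).

The light background has become dark and every shape's color is its complement — a photographic negative.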